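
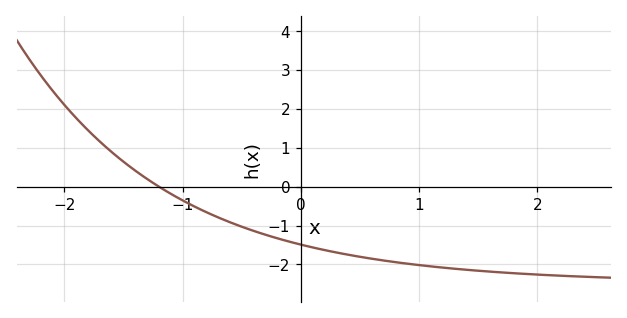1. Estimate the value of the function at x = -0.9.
-0.51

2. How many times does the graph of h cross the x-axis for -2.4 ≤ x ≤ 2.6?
1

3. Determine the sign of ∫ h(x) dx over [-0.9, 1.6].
negative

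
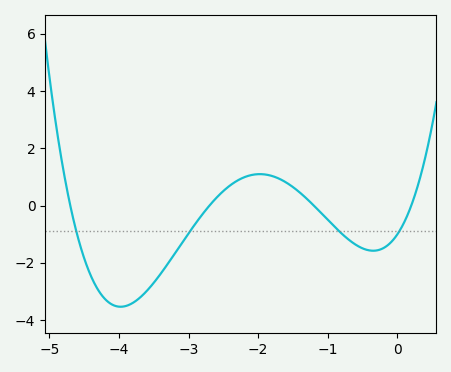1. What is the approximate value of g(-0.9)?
-0.745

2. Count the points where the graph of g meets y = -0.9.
4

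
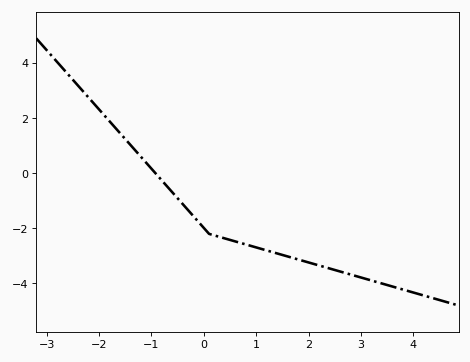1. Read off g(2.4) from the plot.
-3.46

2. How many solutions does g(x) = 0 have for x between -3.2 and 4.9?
1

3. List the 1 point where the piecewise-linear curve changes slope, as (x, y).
(0.1, -2.2)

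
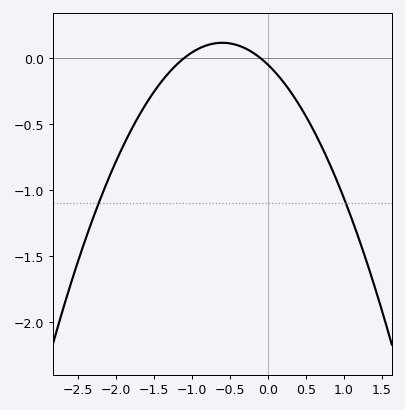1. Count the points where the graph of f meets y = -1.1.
2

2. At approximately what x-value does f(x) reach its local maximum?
-0.6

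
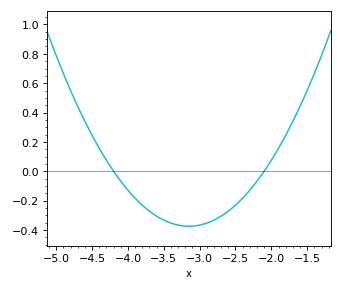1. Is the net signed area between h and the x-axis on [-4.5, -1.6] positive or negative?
negative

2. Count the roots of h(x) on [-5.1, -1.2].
2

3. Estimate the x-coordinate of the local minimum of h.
-3.1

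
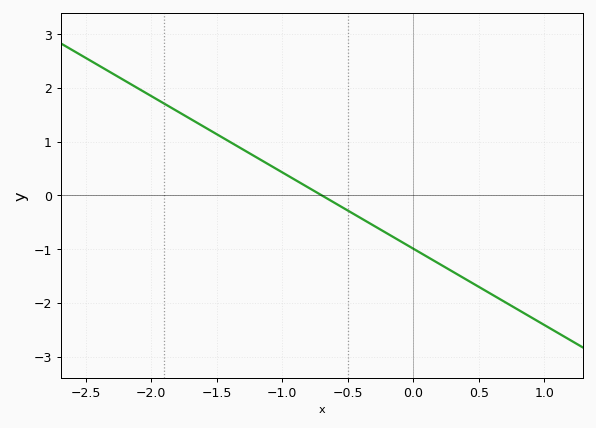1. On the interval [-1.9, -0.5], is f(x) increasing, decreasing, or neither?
decreasing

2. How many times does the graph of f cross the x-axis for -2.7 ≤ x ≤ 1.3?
1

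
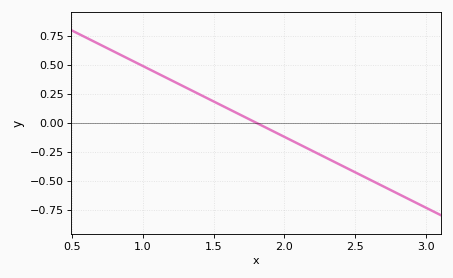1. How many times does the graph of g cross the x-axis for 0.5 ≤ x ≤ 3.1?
1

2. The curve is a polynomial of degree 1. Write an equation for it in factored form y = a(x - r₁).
y = -0.61(x - 1.8)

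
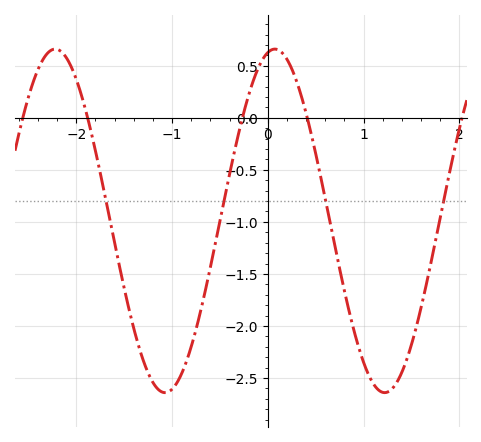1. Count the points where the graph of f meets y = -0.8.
4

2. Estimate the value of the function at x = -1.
-2.6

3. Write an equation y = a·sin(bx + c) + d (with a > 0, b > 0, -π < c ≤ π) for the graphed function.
y = 1.65sin(2.7x + 1.4) - 0.99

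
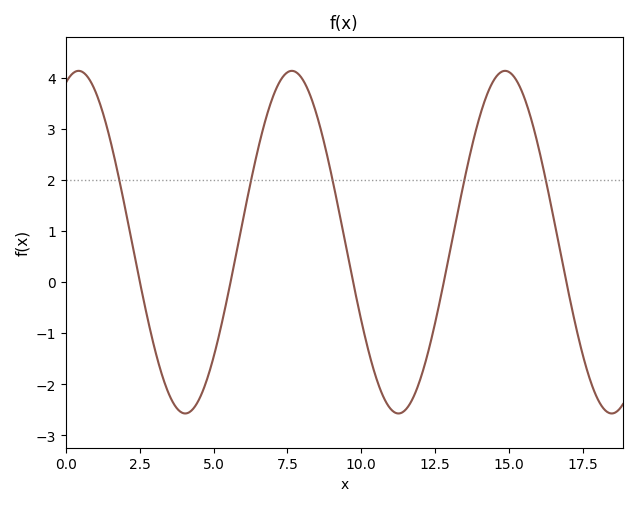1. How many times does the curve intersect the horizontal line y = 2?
5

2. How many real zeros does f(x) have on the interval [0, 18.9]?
5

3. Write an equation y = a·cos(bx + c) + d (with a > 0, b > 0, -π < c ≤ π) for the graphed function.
y = 3.35cos(0.87x - 0.37) + 0.78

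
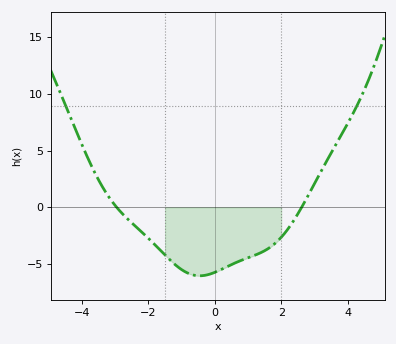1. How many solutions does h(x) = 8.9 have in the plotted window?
2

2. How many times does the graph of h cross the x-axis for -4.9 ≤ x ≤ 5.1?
2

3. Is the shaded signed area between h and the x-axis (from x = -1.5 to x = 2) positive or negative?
negative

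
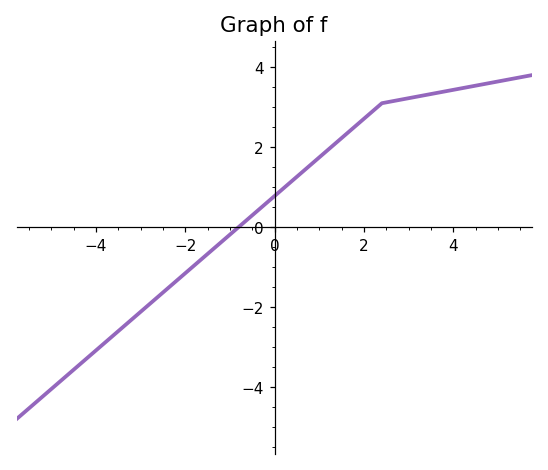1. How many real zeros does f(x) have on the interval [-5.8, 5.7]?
1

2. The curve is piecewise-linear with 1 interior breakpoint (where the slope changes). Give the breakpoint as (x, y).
(2.4, 3.1)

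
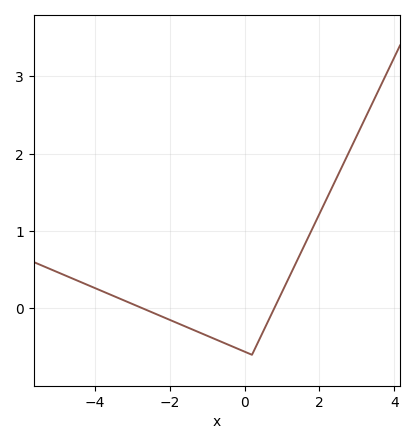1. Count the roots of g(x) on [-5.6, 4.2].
2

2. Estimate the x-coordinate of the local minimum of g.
0.199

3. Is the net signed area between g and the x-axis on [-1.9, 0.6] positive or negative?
negative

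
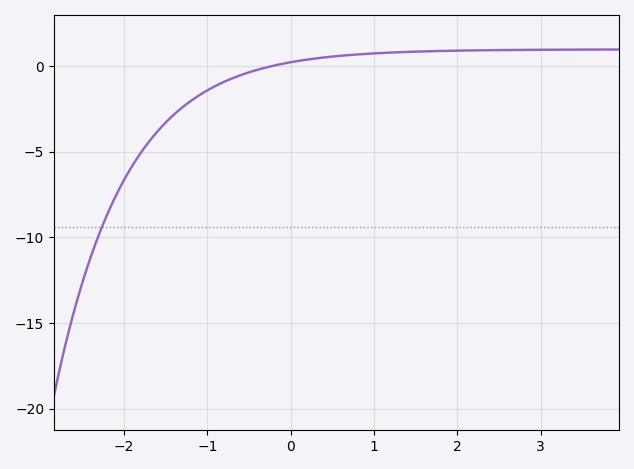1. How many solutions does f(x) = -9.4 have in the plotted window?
1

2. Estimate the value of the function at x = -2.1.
-7.5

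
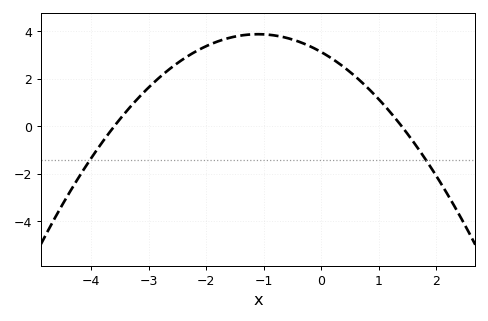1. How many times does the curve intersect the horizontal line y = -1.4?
2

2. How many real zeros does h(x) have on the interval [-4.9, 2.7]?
2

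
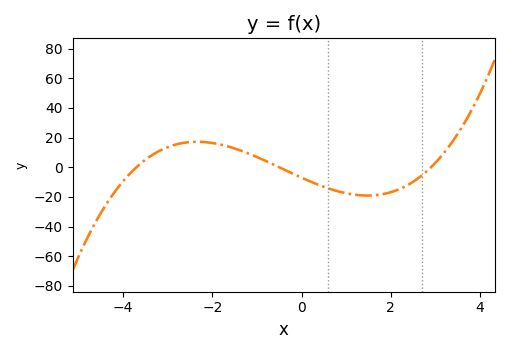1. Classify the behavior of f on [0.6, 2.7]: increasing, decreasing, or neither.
neither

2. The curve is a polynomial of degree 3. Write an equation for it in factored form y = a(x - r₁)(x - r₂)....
y = 1.31(x + 3.7)(x + 0.5)(x - 2.9)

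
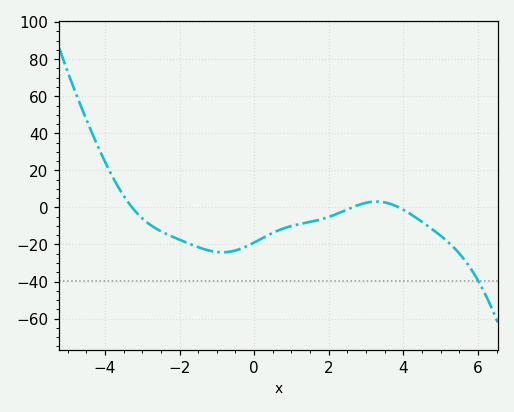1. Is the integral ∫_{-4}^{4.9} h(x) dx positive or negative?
negative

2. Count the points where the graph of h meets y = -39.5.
1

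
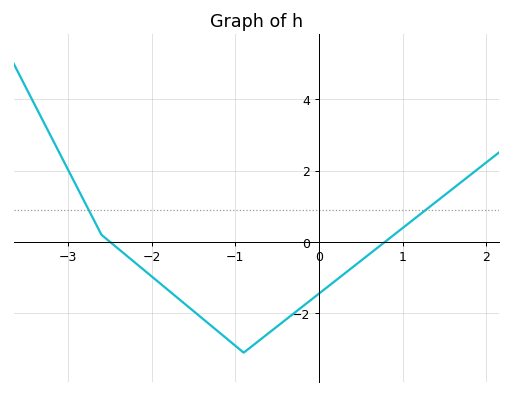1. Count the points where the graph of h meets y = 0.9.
2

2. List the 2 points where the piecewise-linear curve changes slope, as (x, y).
(-2.6, 0.2); (-0.9, -3.1)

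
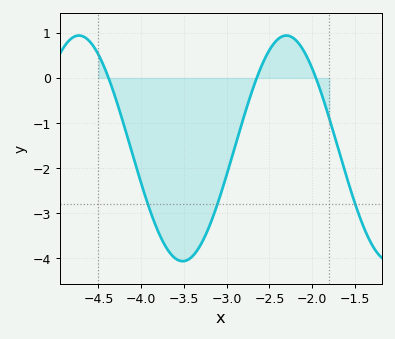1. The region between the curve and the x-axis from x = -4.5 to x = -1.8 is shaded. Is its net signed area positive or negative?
negative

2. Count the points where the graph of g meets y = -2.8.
3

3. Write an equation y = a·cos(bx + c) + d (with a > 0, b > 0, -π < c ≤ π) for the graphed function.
y = 2.5cos(2.6x - 0.32) - 1.56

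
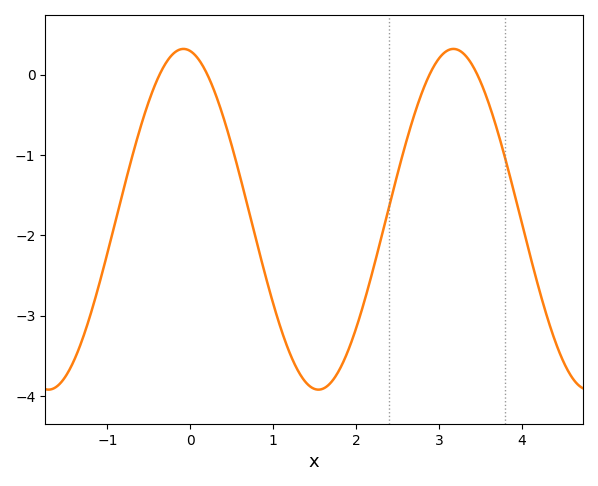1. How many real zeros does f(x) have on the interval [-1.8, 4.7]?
4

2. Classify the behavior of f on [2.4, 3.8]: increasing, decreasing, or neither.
neither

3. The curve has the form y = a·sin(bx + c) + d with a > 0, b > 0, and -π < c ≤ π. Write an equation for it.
y = 2.12sin(1.93x + 1.73) - 1.8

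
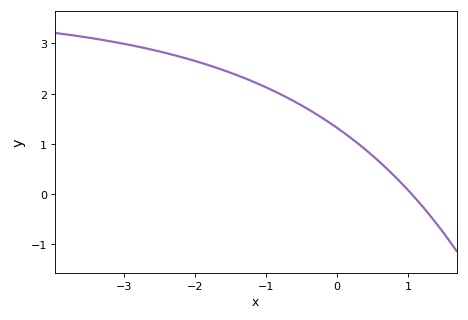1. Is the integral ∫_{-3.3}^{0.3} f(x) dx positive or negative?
positive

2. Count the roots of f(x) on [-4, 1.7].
1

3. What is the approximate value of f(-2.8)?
2.9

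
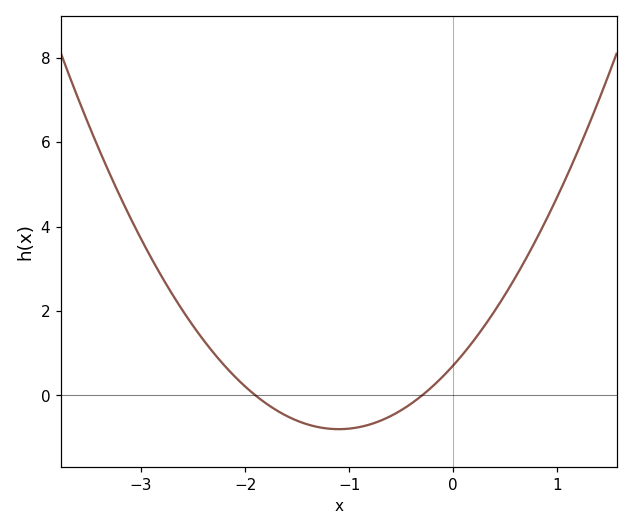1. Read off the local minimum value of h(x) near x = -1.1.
-0.8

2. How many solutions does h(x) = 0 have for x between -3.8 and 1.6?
2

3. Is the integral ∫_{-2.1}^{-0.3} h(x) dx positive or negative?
negative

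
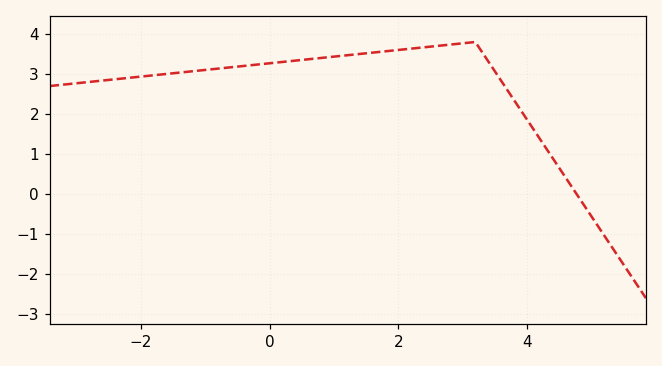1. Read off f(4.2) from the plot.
1.39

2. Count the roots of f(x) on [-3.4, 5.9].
1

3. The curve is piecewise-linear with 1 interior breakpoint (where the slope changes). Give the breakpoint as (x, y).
(3.2, 3.8)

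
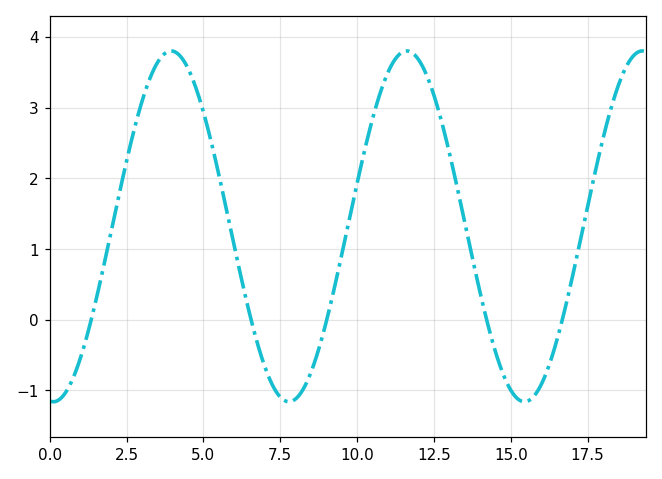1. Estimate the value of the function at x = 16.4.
-0.439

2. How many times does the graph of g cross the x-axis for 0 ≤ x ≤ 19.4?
5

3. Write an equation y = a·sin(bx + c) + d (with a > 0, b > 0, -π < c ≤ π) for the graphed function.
y = 2.48sin(0.82x - 1.67) + 1.32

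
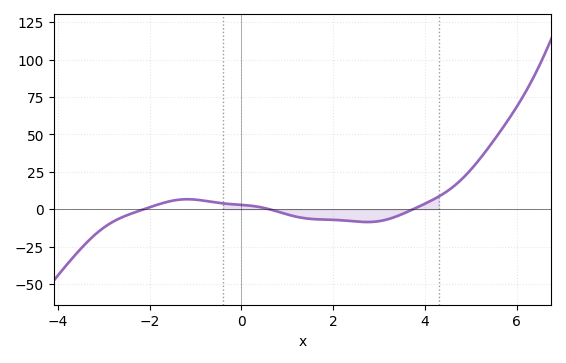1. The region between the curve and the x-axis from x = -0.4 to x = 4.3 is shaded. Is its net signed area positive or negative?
negative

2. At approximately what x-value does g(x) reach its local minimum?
2.74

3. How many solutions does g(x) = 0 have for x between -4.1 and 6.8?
3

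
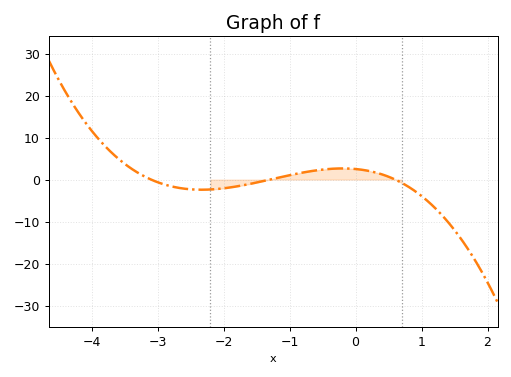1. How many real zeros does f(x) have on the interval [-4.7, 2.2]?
3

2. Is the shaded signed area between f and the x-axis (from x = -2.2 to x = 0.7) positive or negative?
positive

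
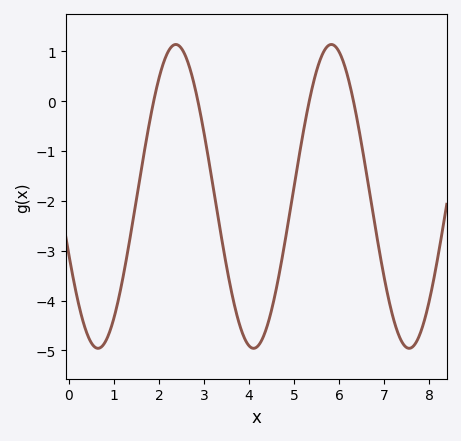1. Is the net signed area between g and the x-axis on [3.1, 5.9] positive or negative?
negative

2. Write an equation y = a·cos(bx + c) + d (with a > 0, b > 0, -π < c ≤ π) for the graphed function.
y = 3.05cos(1.82x + 1.96) - 1.91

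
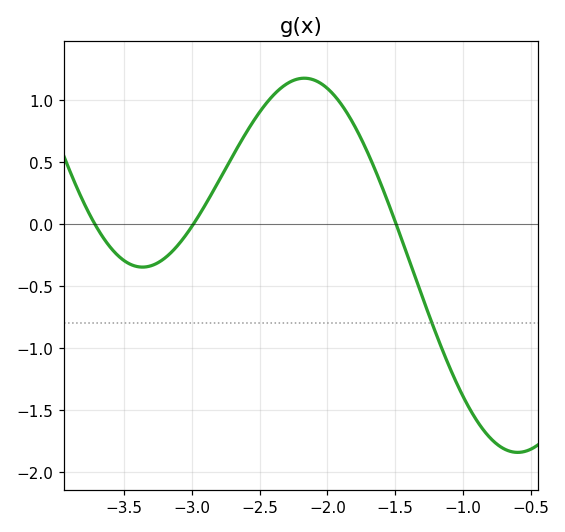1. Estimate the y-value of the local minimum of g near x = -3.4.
-0.35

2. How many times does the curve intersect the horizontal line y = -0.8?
1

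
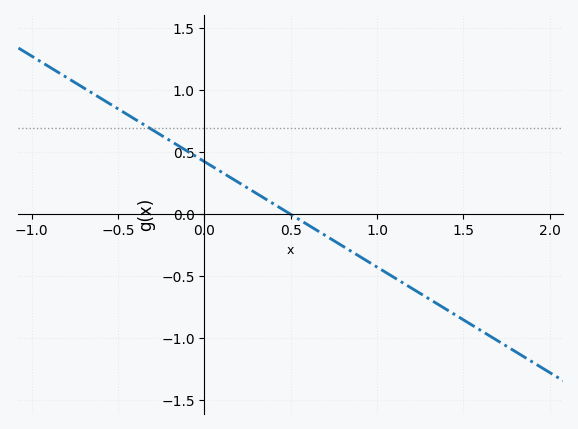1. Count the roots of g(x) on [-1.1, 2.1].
1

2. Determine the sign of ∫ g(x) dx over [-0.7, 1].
positive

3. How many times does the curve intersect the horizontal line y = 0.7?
1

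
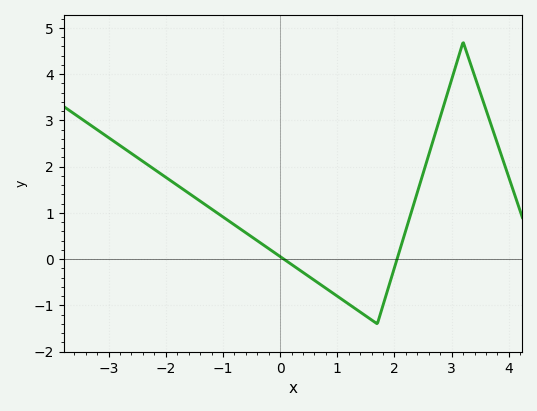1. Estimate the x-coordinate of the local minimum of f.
1.6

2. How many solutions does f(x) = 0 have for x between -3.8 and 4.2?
2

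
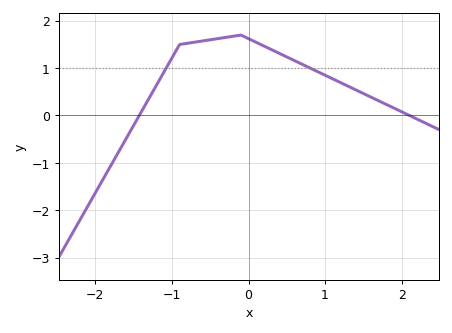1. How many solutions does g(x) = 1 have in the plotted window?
2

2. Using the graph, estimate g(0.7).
1.1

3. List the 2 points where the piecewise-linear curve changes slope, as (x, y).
(-0.9, 1.5); (-0.1, 1.7)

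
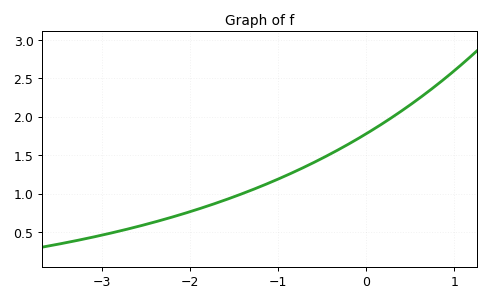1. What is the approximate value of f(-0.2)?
1.65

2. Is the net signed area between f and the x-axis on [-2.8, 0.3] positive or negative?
positive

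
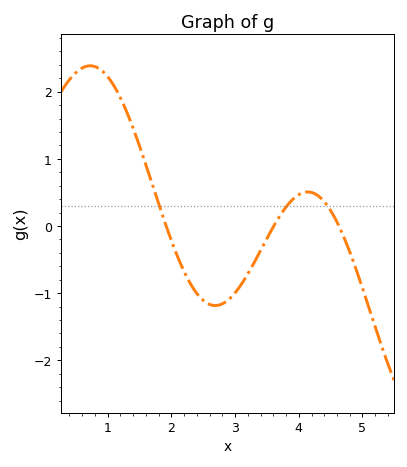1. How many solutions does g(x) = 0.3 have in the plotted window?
3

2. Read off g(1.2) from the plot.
1.9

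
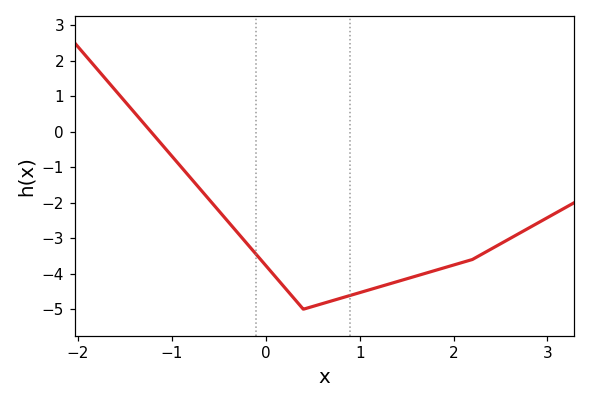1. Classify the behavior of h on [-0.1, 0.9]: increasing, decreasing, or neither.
neither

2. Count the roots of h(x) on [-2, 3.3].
1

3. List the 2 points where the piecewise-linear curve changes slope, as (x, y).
(0.4, -5); (2.2, -3.6)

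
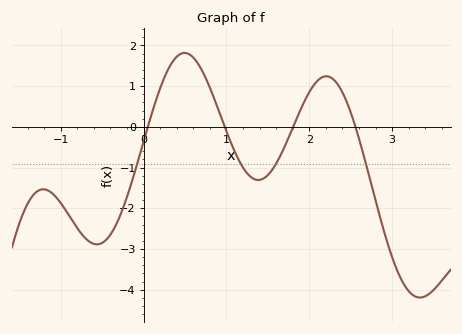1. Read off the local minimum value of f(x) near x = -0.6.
-2.9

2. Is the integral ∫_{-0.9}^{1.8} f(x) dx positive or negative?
negative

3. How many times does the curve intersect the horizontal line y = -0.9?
4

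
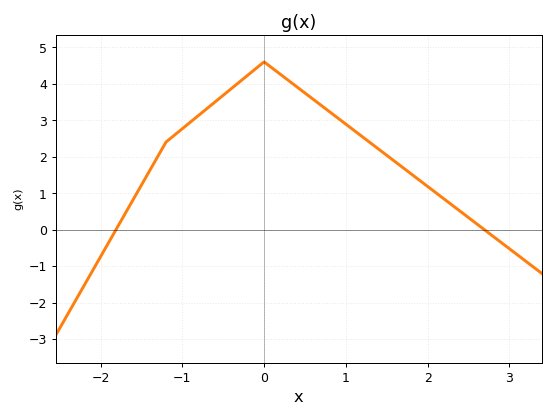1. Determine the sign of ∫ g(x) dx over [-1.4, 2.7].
positive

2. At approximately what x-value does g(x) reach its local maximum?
-0.001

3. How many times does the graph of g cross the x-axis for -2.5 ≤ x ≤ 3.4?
2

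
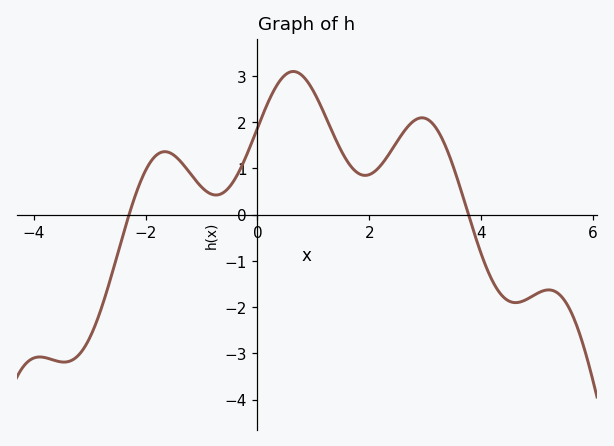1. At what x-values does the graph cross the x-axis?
-2.3, 3.78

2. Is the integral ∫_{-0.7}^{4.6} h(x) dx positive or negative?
positive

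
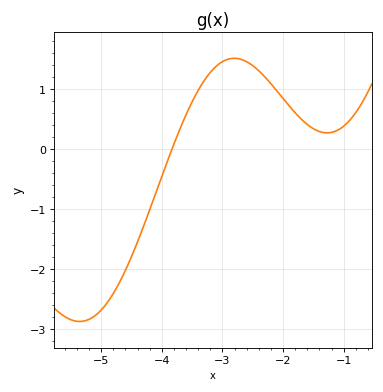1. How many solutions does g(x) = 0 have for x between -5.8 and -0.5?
1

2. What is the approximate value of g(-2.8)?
1.51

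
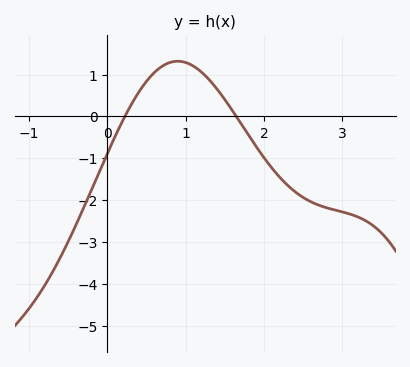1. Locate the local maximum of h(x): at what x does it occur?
0.9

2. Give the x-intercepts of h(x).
0.2, 1.6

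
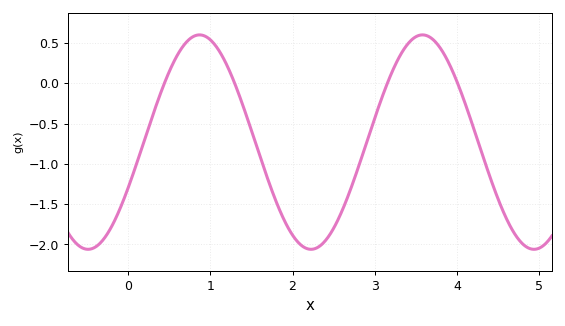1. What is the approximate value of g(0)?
-1.3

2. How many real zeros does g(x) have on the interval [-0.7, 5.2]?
4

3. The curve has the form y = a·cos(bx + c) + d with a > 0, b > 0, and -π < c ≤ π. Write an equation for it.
y = 1.33cos(2.3x - 2) - 0.73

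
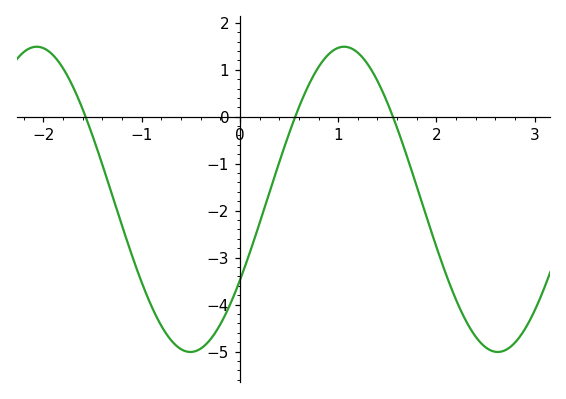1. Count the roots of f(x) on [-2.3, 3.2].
3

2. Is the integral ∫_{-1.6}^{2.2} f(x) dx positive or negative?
negative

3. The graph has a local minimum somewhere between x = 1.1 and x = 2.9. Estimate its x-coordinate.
2.6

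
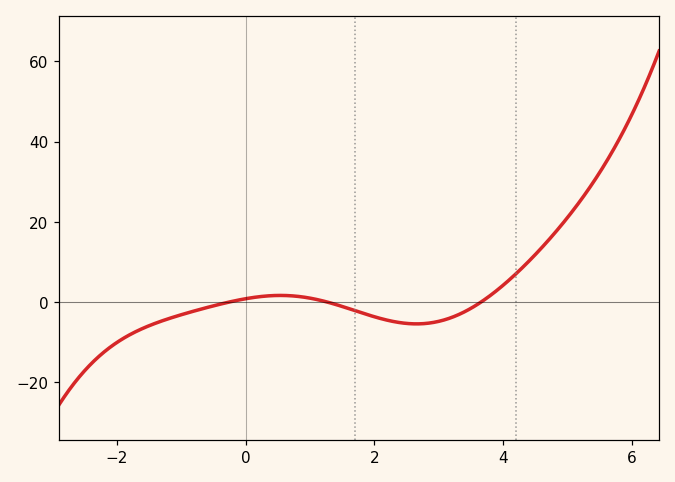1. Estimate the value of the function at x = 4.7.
16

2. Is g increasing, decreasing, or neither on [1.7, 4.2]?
neither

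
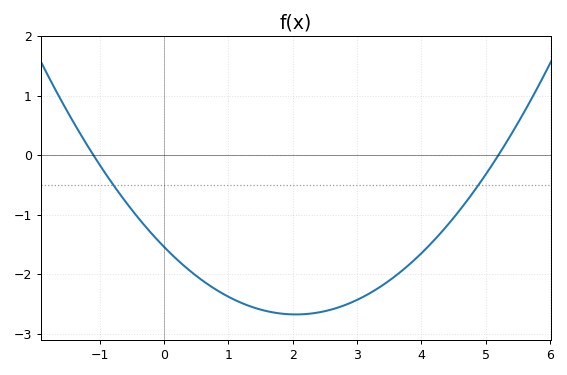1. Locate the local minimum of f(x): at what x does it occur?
2.05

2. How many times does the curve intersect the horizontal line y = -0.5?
2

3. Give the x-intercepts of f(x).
-1.1, 5.2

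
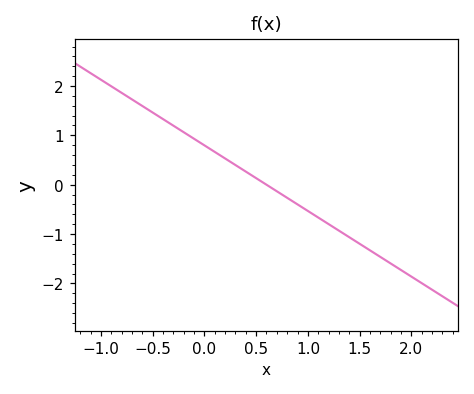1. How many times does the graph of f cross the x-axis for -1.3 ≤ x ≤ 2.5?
1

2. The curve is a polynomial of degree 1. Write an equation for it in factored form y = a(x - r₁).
y = -1.33(x - 0.6)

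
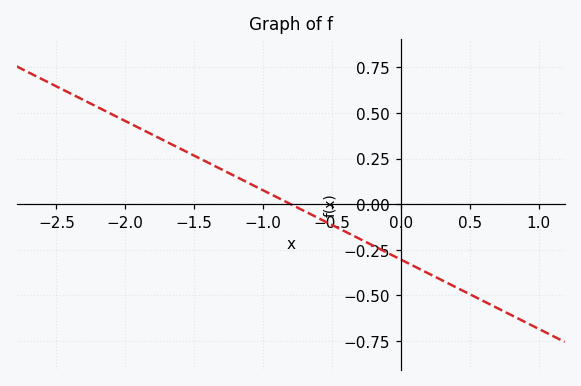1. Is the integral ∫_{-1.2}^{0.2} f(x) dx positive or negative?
negative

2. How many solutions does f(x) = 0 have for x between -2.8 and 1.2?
1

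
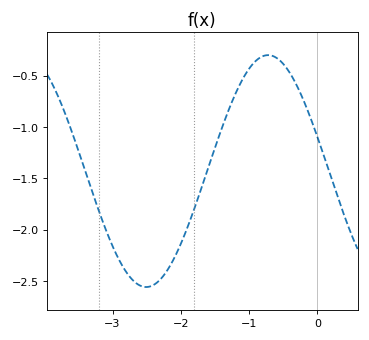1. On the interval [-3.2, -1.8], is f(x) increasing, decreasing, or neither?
neither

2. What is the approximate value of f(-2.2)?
-2.4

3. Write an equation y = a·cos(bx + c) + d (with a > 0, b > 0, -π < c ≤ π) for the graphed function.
y = 1.13cos(1.76x + 1.27) - 1.43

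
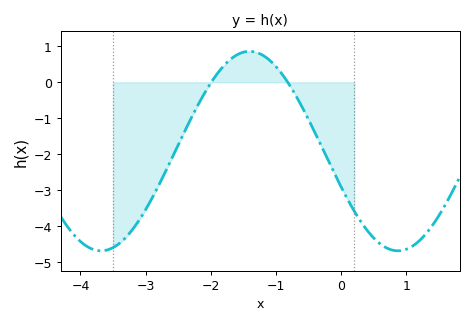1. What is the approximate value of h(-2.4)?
-1.4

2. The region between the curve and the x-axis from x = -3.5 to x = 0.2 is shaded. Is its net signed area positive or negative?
negative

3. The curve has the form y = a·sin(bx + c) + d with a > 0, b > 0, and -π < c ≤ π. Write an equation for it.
y = 2.77sin(1.4x - 2.8) - 1.91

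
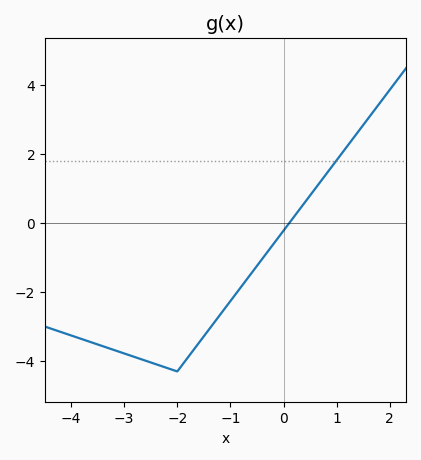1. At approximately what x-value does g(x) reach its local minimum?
-2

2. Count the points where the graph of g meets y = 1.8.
1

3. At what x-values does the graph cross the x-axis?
0.1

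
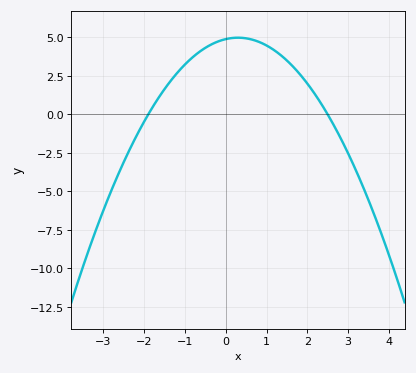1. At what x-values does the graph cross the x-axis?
-2, 2.6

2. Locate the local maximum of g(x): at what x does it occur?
0.2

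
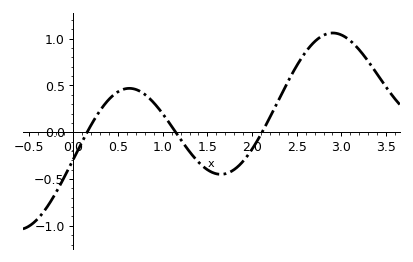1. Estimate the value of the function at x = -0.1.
-0.476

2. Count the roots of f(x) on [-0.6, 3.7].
3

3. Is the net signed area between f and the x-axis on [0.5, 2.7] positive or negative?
positive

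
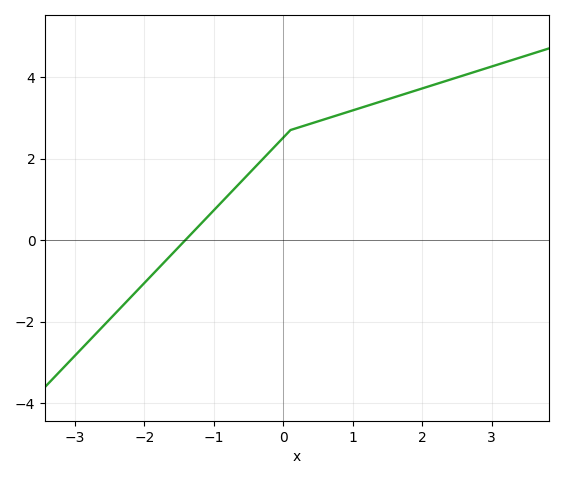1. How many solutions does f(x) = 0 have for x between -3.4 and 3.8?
1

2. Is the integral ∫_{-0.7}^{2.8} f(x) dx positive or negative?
positive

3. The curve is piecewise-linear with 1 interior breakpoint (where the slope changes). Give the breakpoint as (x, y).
(0.1, 2.7)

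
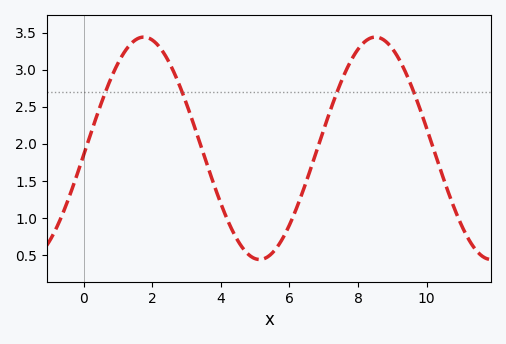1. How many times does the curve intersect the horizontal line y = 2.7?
4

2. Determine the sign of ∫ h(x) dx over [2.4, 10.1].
positive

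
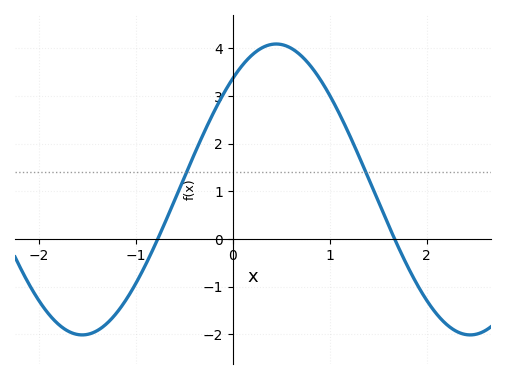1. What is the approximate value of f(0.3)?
4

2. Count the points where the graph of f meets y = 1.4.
2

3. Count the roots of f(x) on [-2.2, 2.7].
2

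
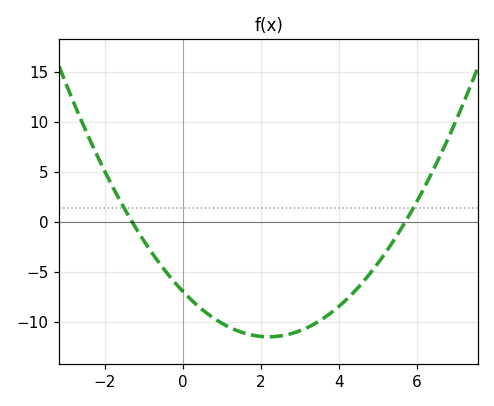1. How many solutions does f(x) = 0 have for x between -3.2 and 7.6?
2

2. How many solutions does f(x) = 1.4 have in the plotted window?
2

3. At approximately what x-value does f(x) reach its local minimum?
2.2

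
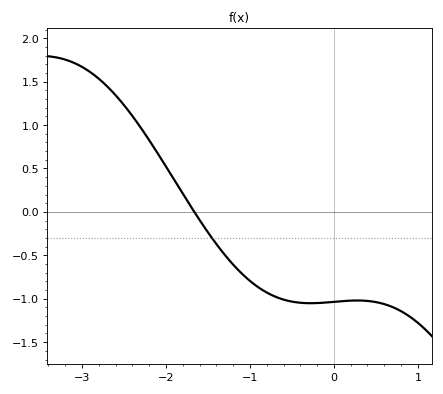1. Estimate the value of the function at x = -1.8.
0.2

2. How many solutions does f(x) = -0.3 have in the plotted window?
1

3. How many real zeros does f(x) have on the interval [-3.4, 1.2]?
1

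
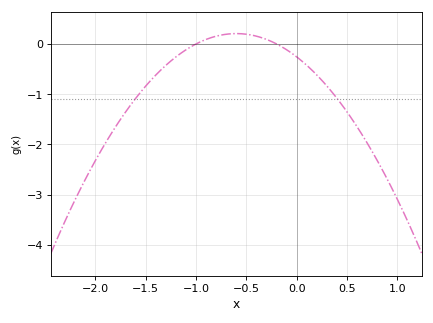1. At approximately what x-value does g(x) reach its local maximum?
-0.6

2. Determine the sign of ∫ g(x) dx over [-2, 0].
negative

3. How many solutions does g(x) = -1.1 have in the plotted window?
2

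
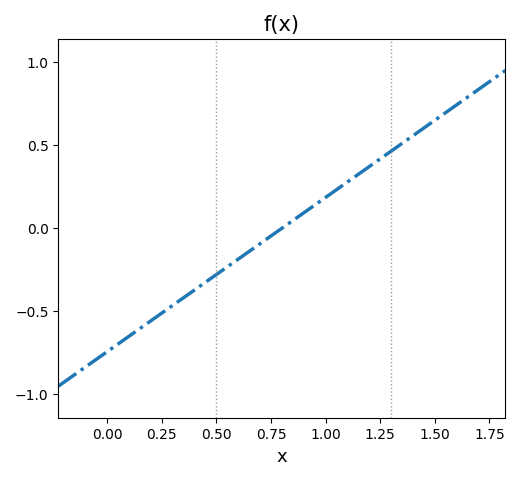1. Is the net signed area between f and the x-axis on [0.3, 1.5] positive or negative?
positive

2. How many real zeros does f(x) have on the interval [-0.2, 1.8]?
1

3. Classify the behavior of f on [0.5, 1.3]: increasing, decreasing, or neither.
increasing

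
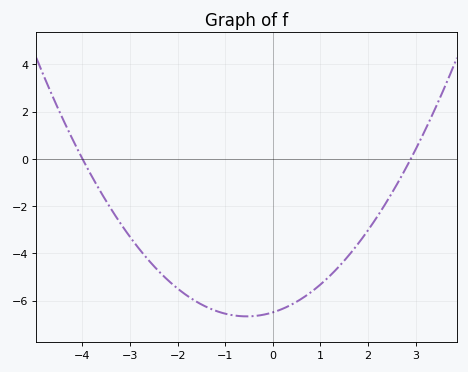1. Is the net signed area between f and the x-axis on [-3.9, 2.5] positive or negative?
negative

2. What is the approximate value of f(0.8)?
-5.64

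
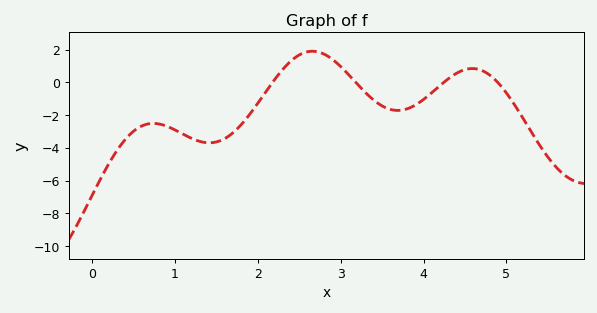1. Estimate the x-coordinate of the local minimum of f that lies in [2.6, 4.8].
3.69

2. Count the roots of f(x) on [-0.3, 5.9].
4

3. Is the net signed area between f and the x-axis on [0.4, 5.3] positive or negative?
negative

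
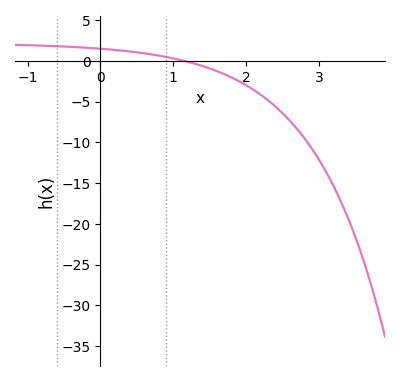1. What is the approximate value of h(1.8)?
-2.02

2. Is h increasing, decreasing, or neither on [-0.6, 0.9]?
decreasing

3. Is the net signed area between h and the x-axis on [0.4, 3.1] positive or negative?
negative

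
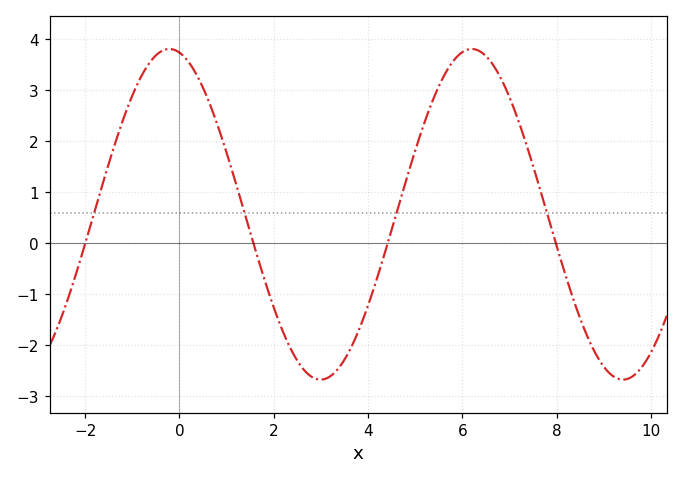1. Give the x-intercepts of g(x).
-2, 1.6, 4.4, 8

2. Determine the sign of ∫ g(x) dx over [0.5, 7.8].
positive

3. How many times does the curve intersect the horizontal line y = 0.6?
4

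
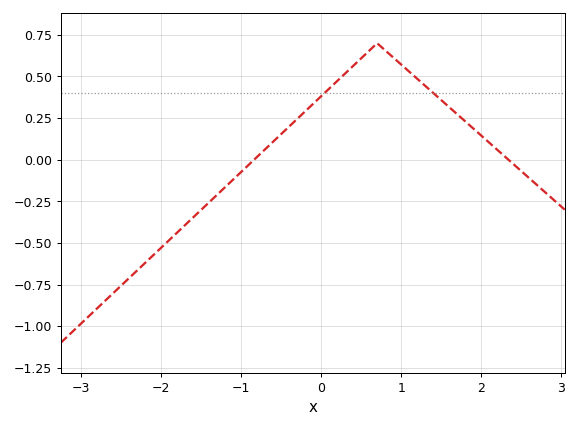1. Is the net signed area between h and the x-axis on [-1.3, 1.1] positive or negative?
positive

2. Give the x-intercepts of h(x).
-0.836, 2.34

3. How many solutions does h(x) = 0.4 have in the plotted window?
2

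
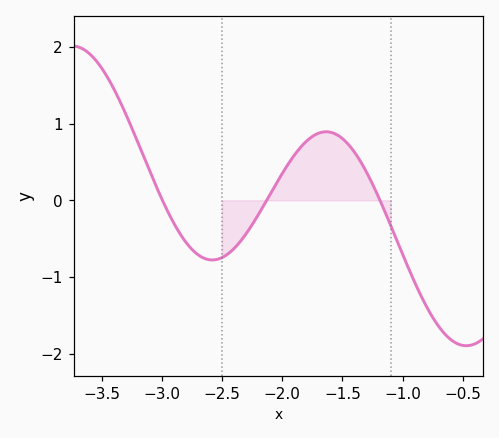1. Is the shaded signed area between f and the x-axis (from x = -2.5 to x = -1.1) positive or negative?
positive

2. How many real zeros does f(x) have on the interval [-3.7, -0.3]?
3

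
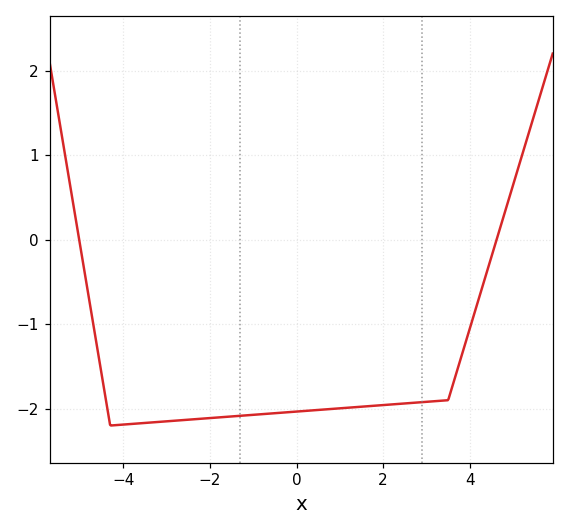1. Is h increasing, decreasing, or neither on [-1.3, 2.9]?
increasing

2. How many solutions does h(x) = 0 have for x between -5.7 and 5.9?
2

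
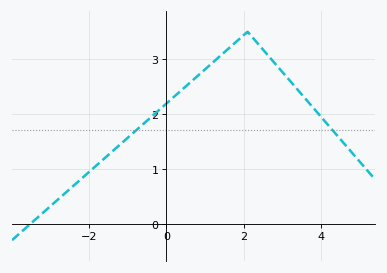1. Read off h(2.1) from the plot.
3.5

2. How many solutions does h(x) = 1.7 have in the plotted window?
2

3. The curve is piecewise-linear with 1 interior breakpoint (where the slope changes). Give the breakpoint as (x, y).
(2.1, 3.5)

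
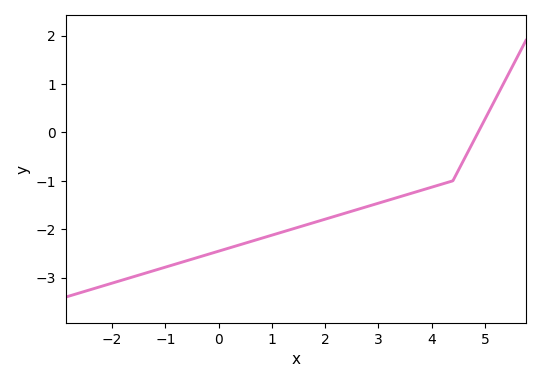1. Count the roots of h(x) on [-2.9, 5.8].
1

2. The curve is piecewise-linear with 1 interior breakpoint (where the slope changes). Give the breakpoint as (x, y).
(4.4, -1)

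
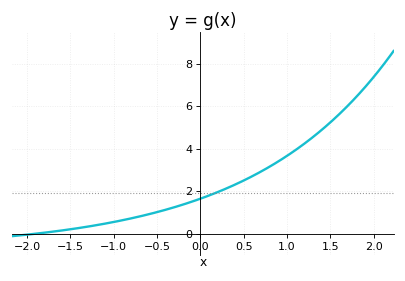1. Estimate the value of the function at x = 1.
3.67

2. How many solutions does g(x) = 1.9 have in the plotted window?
1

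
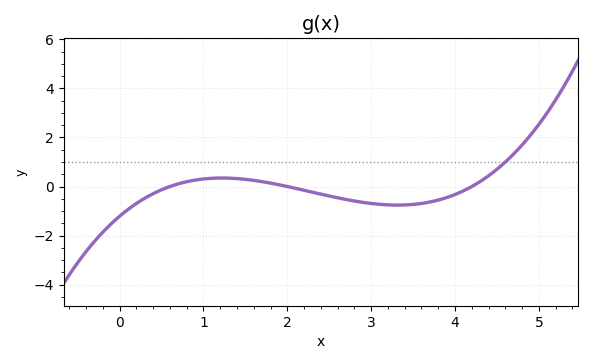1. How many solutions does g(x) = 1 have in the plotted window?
1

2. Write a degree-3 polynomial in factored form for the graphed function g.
y = 0.24(x - 0.6)(x - 2)(x - 4.2)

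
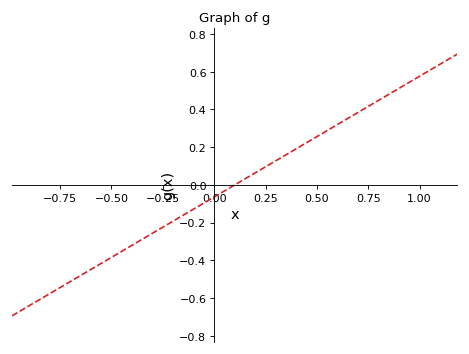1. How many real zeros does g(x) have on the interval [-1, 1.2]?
1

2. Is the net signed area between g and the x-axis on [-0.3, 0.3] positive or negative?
negative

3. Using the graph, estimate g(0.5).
0.26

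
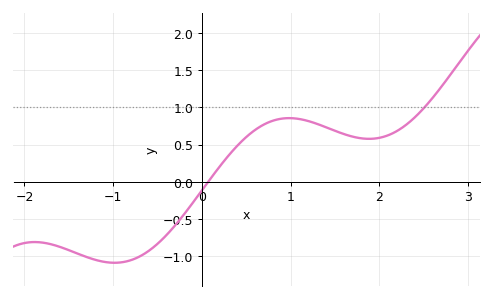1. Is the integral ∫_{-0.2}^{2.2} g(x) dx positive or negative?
positive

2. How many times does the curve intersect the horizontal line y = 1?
1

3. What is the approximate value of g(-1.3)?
-1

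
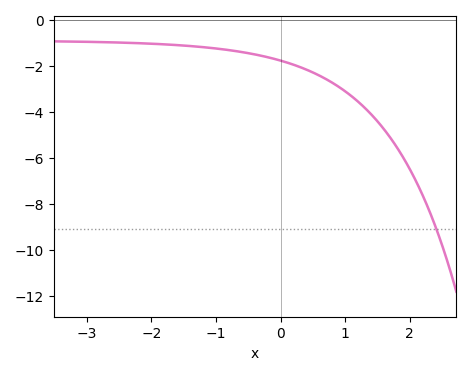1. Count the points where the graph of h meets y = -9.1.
1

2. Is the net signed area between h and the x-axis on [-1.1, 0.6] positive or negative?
negative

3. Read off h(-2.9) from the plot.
-0.969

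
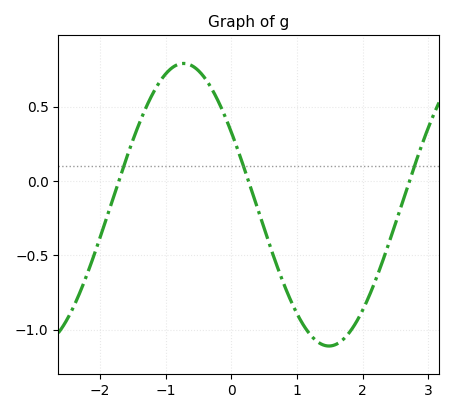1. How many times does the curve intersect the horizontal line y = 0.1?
3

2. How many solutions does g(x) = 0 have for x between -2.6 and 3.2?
3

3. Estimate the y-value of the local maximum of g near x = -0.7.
0.79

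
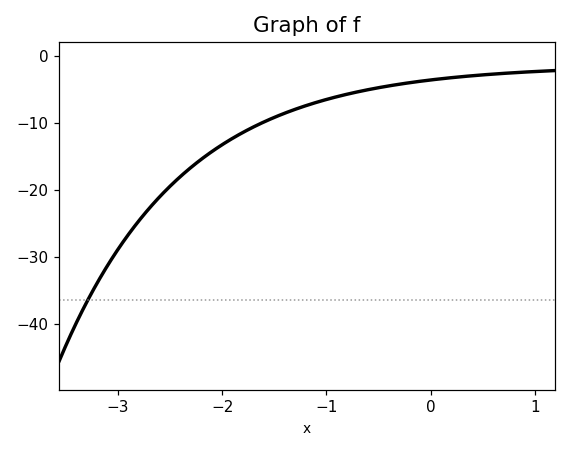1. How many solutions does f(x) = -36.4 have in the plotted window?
1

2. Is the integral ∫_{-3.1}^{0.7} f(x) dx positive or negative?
negative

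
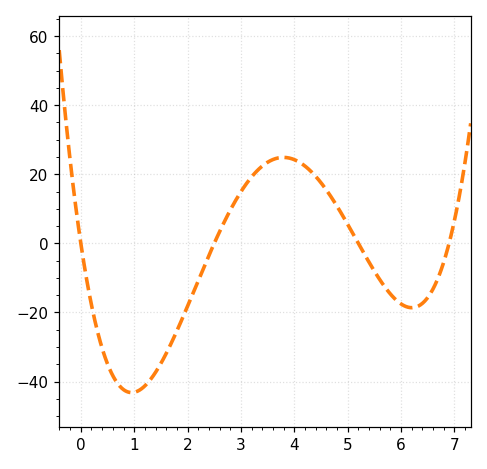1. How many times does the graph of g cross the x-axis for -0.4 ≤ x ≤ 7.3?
4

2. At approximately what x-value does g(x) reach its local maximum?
3.8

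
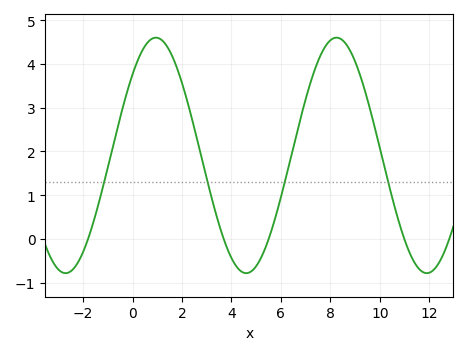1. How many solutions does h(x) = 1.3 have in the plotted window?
4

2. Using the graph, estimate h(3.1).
1.16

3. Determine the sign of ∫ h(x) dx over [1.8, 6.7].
positive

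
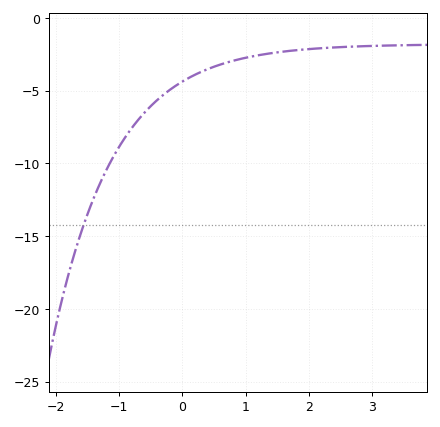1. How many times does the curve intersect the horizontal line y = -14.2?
1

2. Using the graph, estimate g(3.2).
-1.9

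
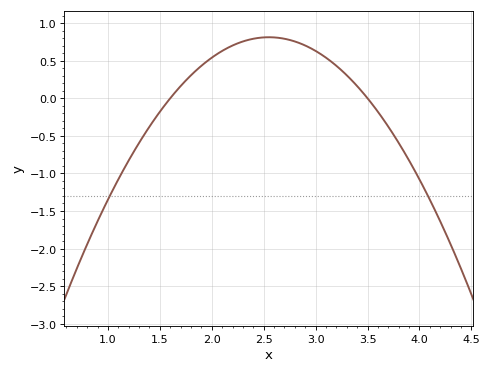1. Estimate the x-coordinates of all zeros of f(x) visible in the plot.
1.6, 3.5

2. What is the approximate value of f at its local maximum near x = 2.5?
0.8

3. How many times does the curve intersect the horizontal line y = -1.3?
2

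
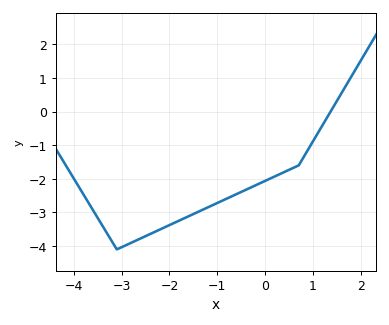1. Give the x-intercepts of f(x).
1.37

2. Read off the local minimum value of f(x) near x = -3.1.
-4.1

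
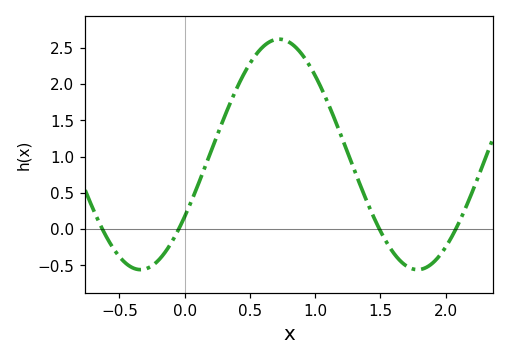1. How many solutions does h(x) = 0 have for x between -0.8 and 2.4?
4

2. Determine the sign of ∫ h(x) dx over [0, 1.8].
positive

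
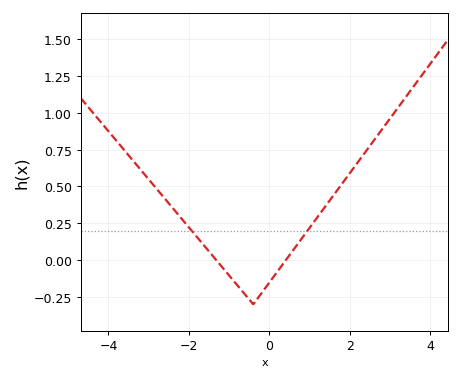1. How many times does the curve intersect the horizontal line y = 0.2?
2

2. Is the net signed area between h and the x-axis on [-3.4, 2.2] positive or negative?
positive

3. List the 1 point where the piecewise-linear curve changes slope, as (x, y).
(-0.4, -0.3)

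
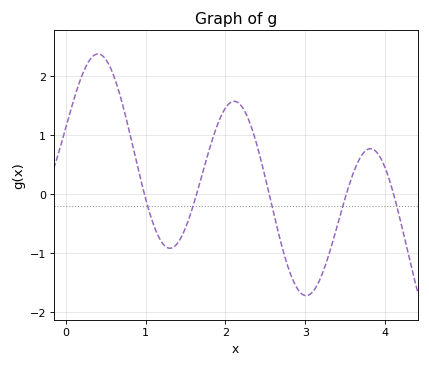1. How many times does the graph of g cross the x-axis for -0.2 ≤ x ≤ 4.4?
5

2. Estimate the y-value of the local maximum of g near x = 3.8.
0.8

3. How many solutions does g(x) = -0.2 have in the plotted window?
5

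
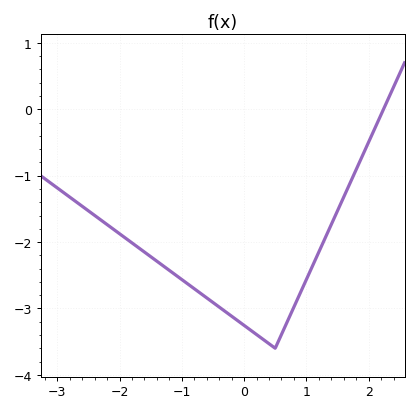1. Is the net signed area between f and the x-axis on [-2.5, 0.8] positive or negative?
negative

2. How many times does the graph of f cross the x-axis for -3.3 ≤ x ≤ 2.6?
1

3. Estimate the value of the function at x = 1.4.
-1.7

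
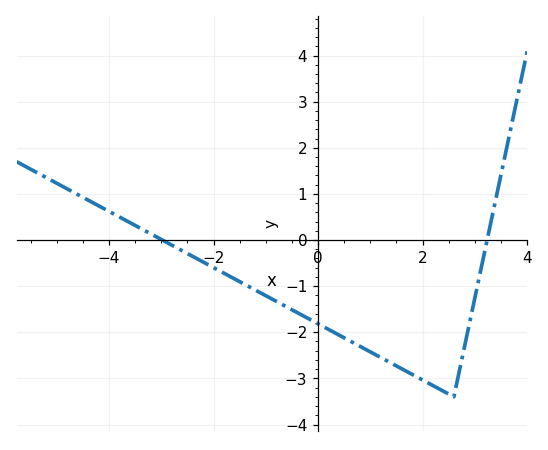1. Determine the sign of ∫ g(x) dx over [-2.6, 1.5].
negative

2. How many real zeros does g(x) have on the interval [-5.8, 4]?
2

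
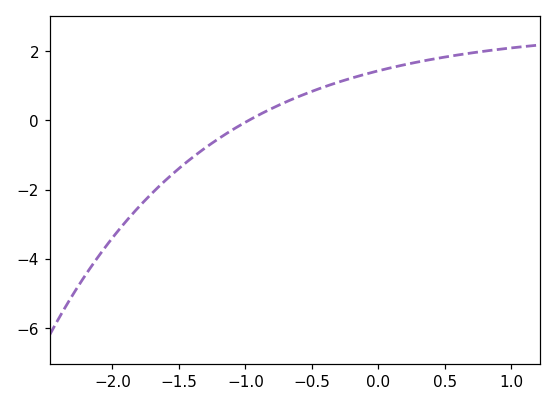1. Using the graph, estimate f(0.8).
2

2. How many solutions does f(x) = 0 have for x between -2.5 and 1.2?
1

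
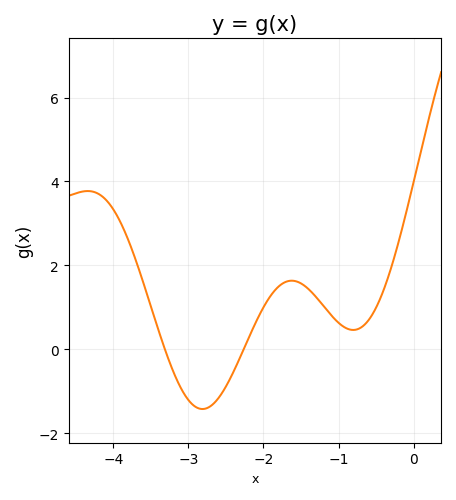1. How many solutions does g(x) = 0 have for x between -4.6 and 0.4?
2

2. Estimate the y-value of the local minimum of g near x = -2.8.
-1.4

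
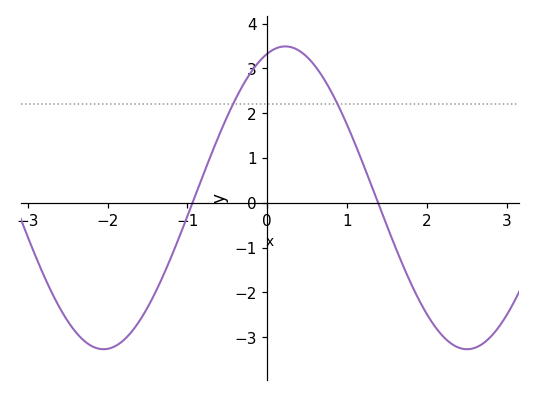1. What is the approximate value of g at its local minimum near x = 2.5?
-3.3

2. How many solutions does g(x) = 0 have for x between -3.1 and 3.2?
2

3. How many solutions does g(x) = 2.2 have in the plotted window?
2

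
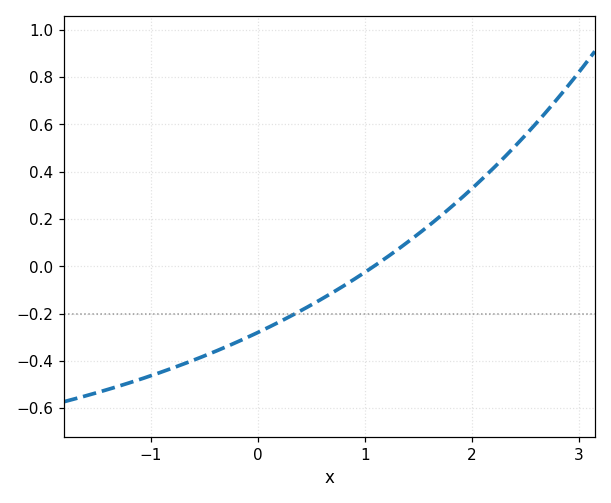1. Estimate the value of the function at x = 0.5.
-0.16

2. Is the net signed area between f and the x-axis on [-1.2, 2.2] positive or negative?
negative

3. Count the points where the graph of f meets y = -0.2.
1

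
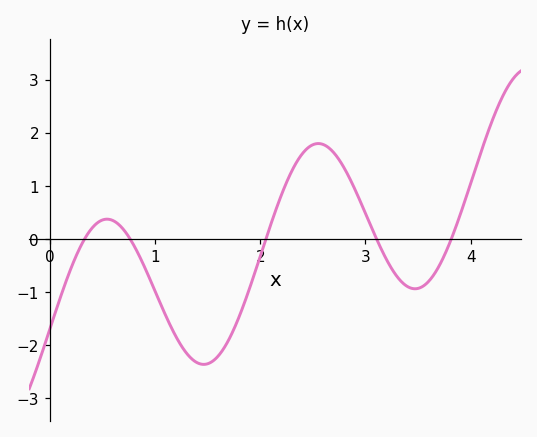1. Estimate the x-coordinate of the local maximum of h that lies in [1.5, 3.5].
2.55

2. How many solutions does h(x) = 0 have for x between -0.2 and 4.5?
5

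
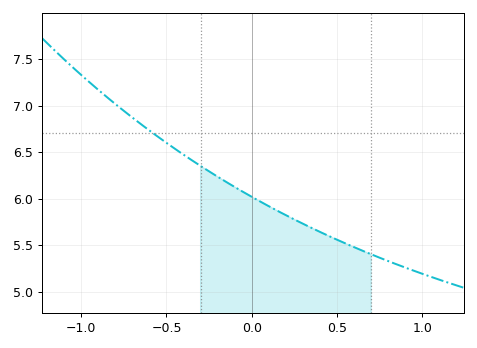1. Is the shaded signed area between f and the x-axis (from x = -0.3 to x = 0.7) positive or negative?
positive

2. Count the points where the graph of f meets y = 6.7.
1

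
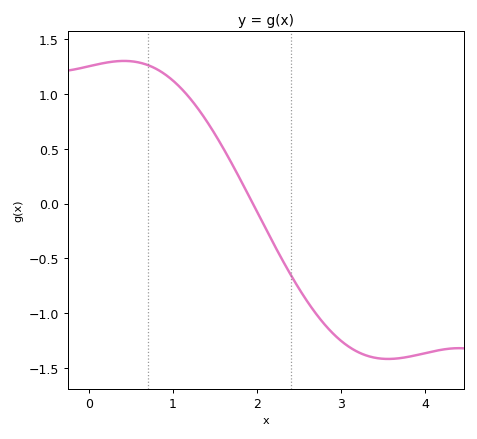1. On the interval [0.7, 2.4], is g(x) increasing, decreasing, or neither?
decreasing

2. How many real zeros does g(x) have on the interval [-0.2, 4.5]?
1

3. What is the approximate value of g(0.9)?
1.2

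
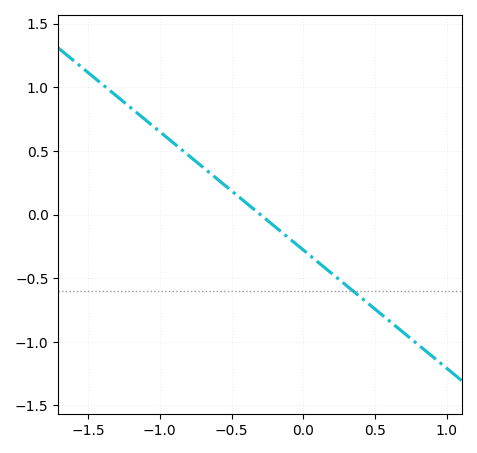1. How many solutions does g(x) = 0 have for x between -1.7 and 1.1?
1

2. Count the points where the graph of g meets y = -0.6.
1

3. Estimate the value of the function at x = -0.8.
0.465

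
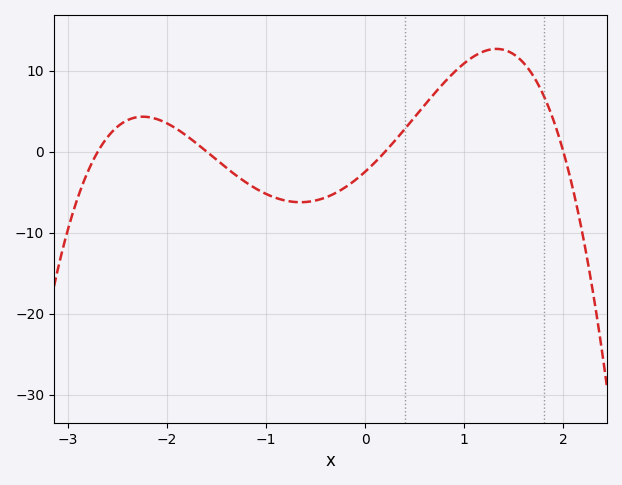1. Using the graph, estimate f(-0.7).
-6.21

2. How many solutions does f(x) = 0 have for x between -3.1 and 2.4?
4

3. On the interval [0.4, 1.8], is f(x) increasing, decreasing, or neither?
neither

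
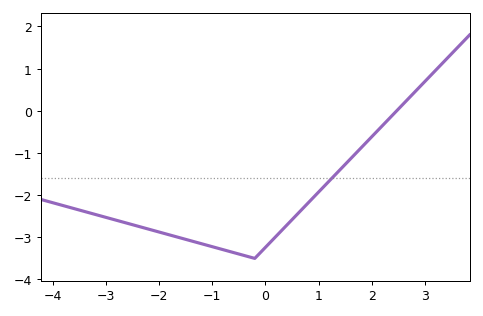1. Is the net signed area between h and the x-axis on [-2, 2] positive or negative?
negative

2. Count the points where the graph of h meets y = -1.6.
1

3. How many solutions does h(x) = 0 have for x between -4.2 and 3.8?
1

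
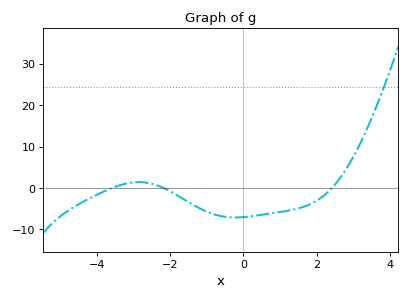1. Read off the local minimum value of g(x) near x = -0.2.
-7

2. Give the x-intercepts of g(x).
-3.6, -2.2, 2.4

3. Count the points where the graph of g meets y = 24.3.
1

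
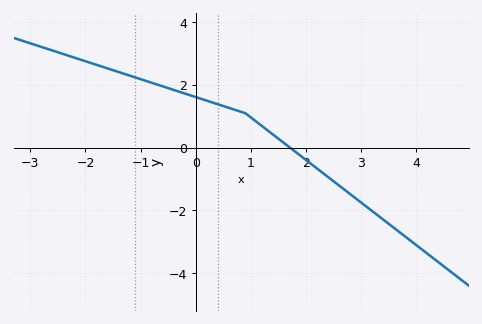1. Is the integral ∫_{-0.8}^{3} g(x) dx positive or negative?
positive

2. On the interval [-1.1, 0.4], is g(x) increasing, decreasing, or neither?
decreasing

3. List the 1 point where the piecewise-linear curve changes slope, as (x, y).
(0.9, 1.1)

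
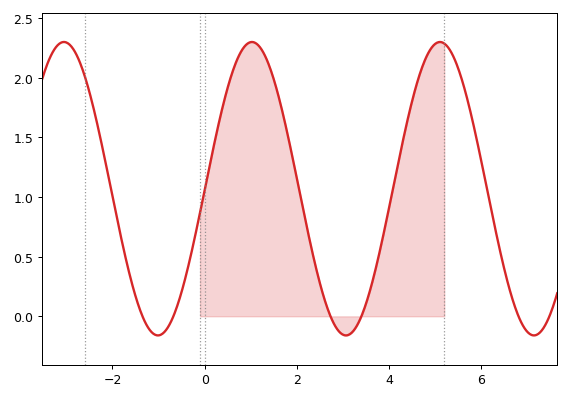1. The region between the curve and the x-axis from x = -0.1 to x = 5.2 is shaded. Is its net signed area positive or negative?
positive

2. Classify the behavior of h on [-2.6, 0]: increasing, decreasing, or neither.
neither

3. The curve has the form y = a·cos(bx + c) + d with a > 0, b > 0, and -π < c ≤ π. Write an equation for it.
y = 1.23cos(1.5x - 1.6) + 1.07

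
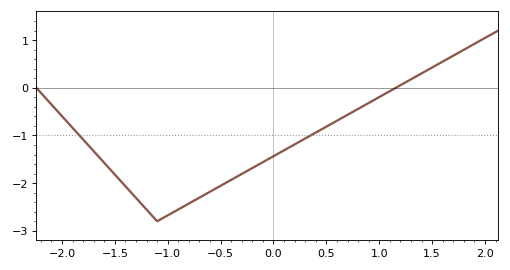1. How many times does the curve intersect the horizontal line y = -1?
2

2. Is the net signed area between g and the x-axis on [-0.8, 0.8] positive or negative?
negative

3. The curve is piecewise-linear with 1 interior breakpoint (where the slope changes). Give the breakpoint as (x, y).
(-1.1, -2.8)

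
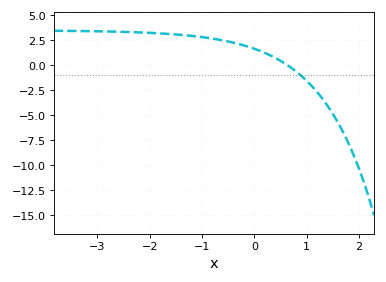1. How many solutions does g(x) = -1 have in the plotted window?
1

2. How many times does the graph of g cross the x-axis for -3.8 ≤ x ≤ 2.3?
1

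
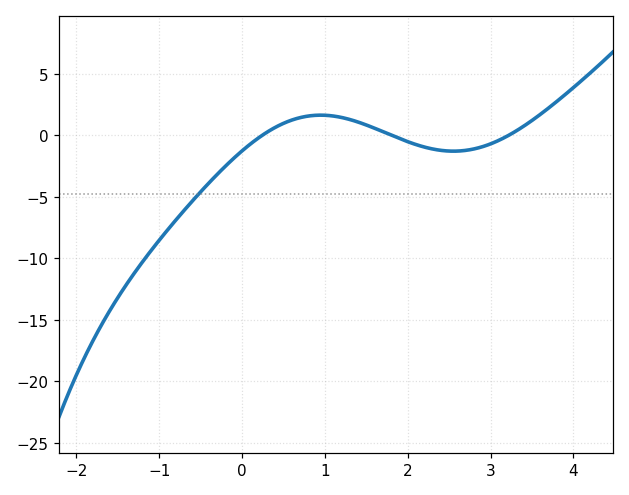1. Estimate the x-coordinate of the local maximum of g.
0.95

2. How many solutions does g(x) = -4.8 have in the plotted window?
1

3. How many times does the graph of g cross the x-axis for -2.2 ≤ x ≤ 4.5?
3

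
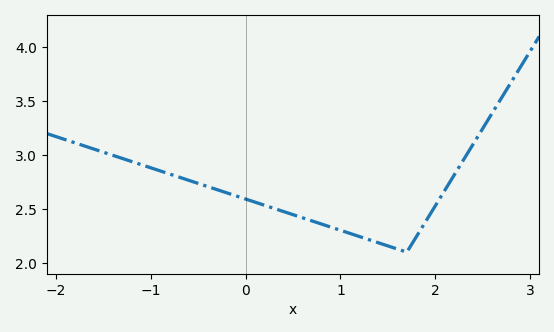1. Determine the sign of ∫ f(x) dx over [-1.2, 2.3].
positive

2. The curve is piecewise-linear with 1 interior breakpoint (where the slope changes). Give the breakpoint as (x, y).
(1.7, 2.1)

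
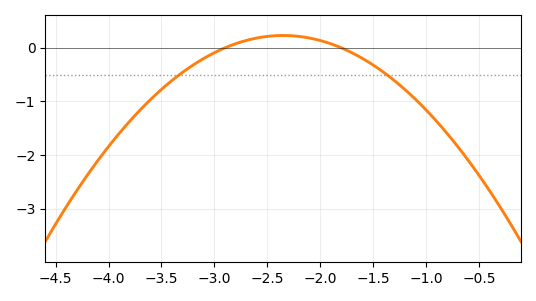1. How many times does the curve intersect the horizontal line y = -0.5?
2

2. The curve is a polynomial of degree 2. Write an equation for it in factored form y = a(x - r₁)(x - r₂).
y = -0.76(x + 2.9)(x + 1.8)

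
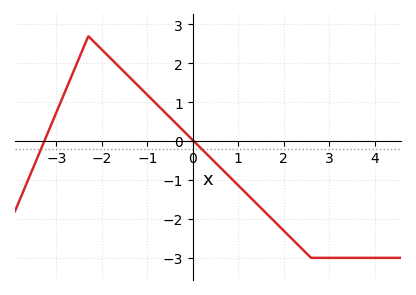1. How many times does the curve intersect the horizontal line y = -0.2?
2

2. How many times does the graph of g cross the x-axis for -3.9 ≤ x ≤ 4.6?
2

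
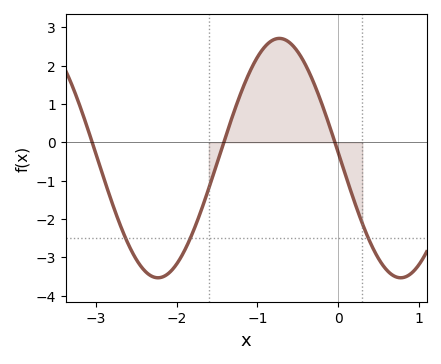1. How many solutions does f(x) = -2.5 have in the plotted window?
3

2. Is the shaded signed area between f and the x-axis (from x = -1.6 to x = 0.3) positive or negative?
positive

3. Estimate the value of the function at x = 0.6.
-3.32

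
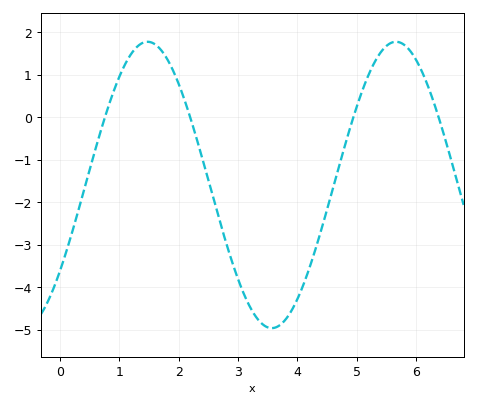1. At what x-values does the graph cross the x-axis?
0.755, 2.19, 4.94, 6.38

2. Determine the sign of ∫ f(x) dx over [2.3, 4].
negative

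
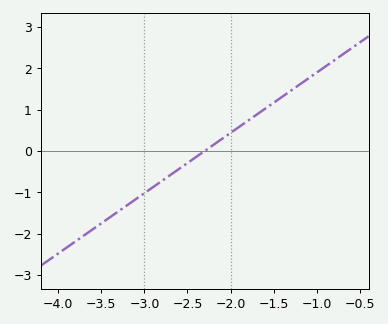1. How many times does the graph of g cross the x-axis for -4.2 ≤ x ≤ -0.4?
1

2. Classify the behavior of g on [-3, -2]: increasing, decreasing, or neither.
increasing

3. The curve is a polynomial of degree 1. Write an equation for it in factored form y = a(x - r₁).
y = 1.46(x + 2.3)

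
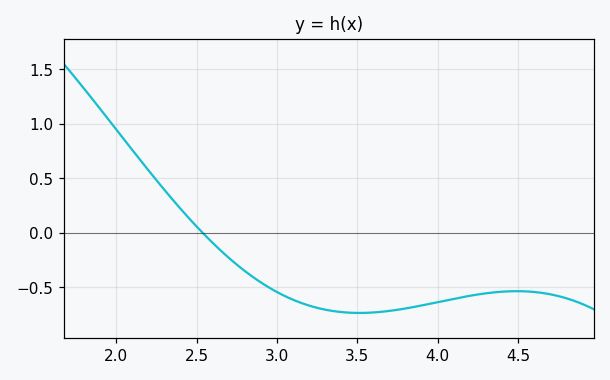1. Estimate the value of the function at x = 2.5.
0.05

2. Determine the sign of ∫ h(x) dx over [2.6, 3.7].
negative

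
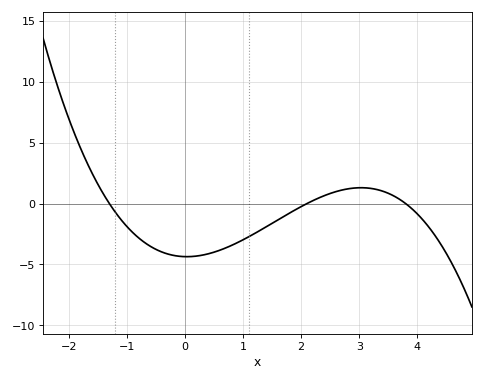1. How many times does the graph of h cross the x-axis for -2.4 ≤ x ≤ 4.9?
3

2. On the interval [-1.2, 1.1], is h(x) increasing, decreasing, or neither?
neither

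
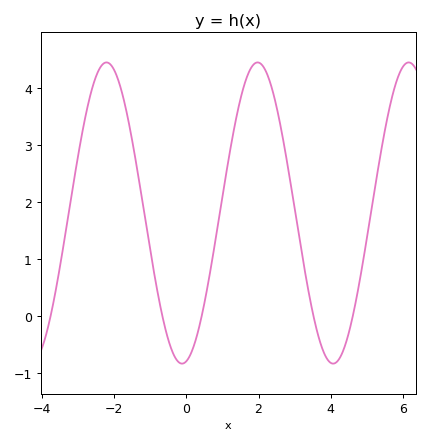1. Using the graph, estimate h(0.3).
-0.3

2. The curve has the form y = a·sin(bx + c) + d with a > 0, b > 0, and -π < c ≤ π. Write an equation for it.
y = 2.64sin(1.5x - 1.4) + 1.81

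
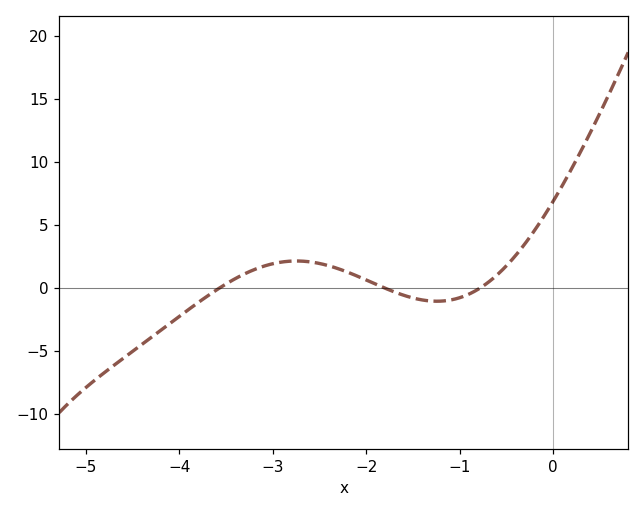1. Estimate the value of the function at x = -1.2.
-1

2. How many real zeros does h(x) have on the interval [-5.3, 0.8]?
3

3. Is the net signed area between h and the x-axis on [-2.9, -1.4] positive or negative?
positive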